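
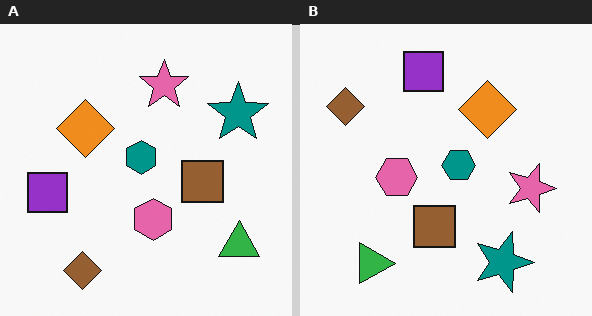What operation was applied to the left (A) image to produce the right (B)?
It was rotated 90° clockwise.

The green triangle sits in the bottom-right of the left (A) image and the bottom-left of the right (B) — consistent with a whole-image 90° clockwise rotation.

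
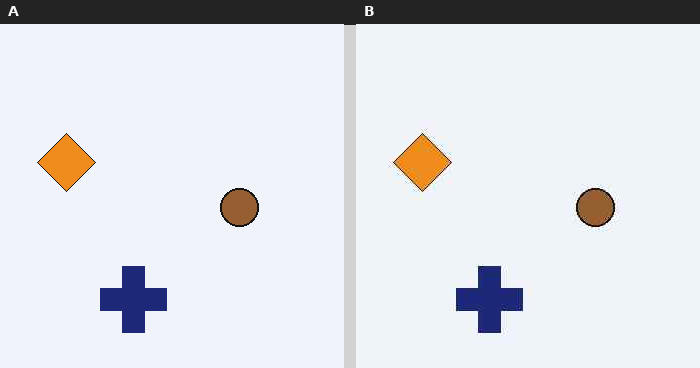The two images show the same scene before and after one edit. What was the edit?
The image was given moderate JPEG compression.

Blocky 8×8 compression artifacts appear around shape edges and the flat background shows ringing — characteristic JPEG degradation.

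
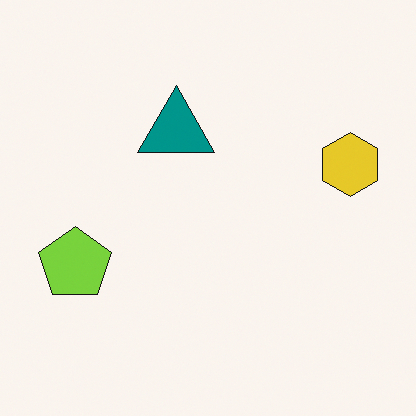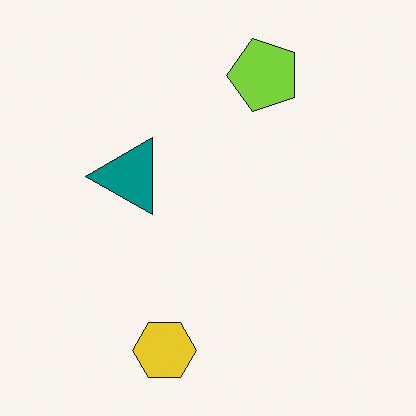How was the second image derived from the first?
This is the original image transposed (reflected across the top-left ↔ bottom-right diagonal).

Shapes have swapped their row and column positions — what was in the top-right is now in the bottom-left — a diagonal reflection.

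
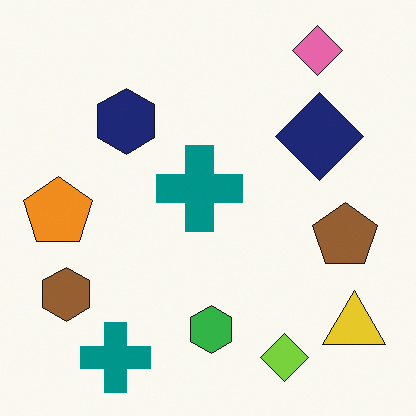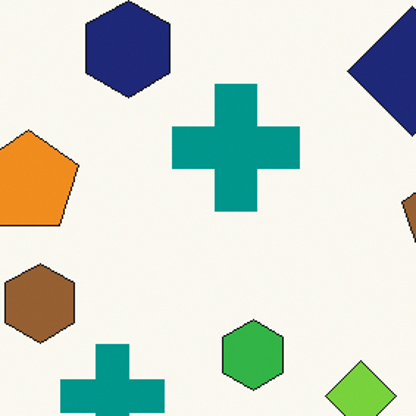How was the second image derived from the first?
The second image is the first cropped to a modestly smaller region and rescaled.

The visible shapes are larger and the field of view is narrower; shapes near the original edges may be partly or wholly outside the frame — a crop-and-rescale.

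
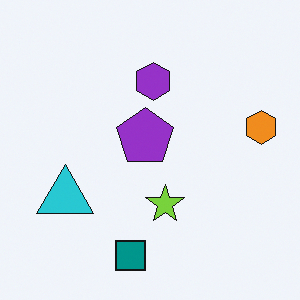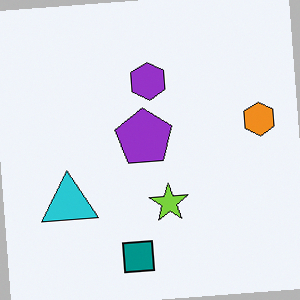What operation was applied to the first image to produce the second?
It was rotated counter-clockwise by a few degrees.

Every shape is tilted by the same angle and the image corners show triangular fill wedges — a whole-image rotation by a non-right angle.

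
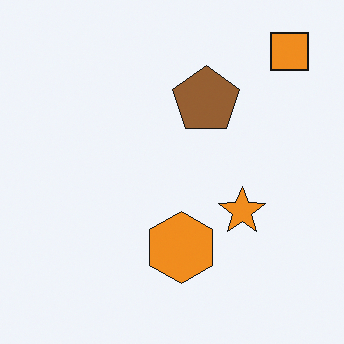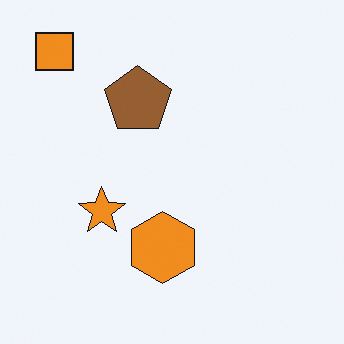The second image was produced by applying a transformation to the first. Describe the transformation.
This is the original image flipped horizontally (left ↔ right).

The orange square is in the top-right of the first image and the top-left of the second — shapes on opposite sides of the vertical midline have swapped in a mirror flip.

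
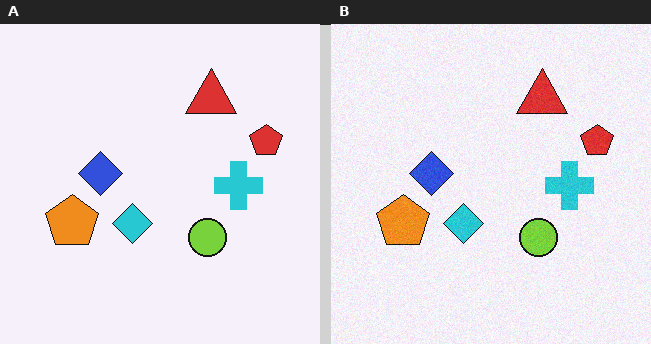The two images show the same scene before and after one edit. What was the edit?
This is the original image degraded with a light layer of grain.

Random speckle covers the whole image, including the flat background.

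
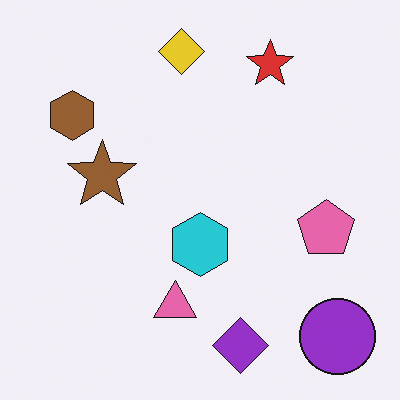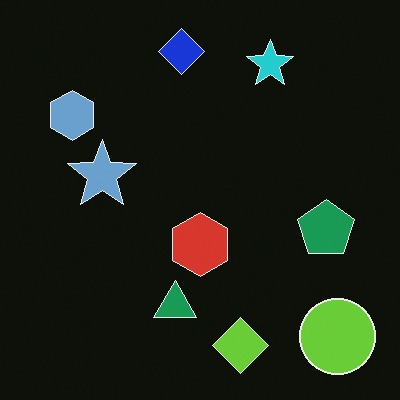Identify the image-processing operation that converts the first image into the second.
Color-inverted (negative).

The light background has become dark and every shape's color is its complement — a photographic negative.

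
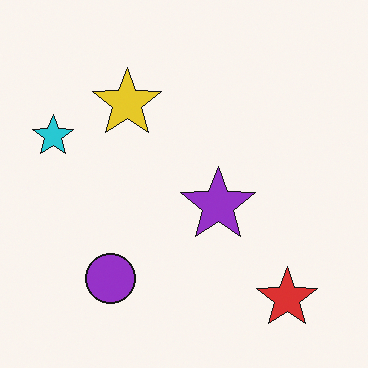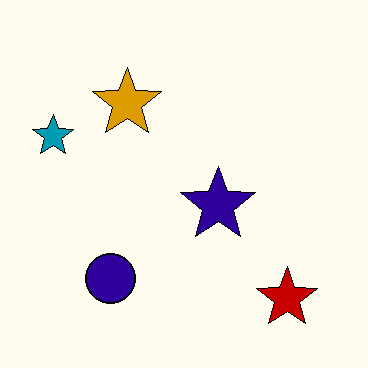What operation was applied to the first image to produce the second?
The image was boosted in contrast.

Tones are pushed away from mid-grey across the whole image — a global contrast change.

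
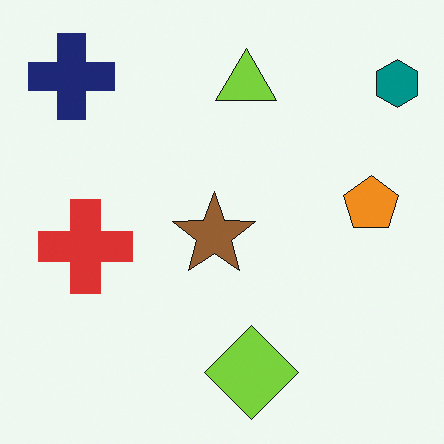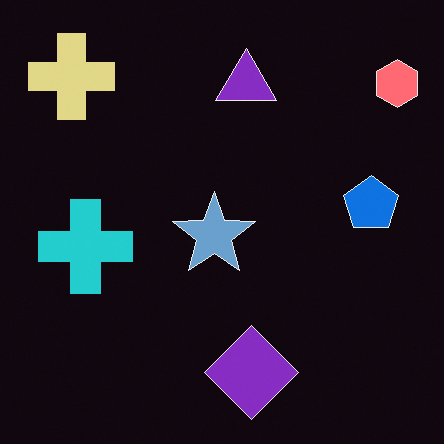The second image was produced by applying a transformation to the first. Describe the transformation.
The image was color-inverted (negative).

The light background has become dark and every shape's color is its complement — a photographic negative.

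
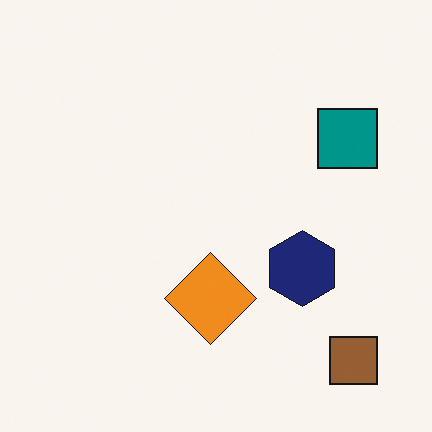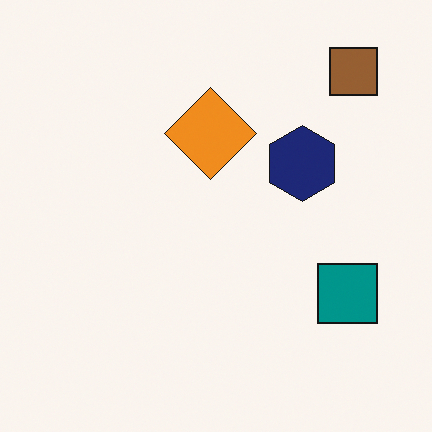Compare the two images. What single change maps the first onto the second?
The image was flipped vertically (top ↔ bottom).

The brown square is in the bottom-right of the first image and the top-right of the second — shapes on opposite sides of the horizontal midline have swapped in a mirror flip.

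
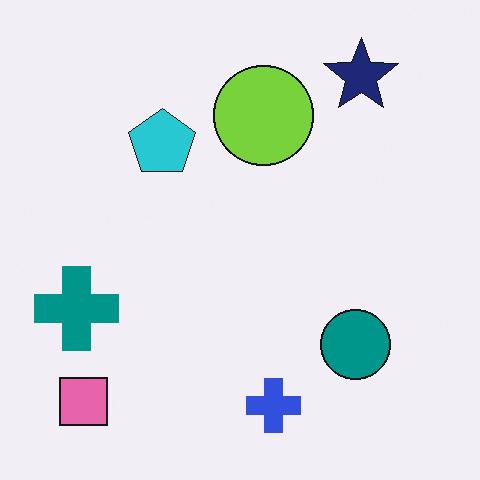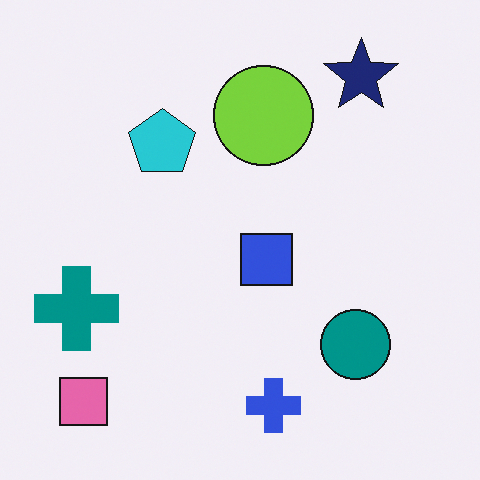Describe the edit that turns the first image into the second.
Overlaid with an additional blue square.

A blue square appears in the second image that is absent from the first.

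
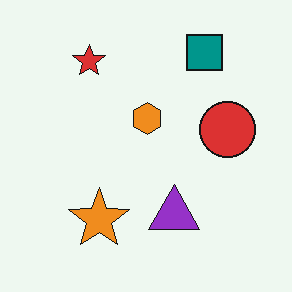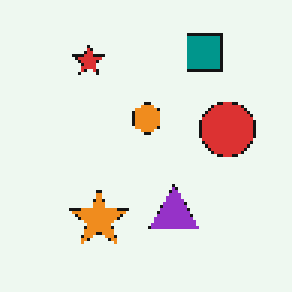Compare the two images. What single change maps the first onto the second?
The image was lightly pixelated (a mild mosaic effect).

Shapes are reduced to large square blocks; fine edges and outlines are lost — a downscale-then-upscale (mosaic) effect.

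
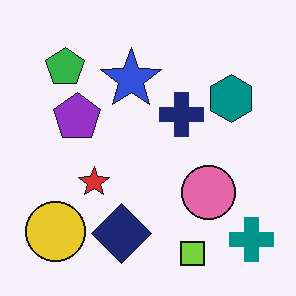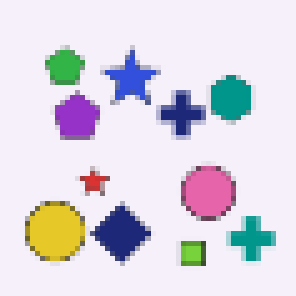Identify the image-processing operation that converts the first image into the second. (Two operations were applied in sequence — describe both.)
This is the original image slightly softened, then mildly pixelated.

Shape edges and outlines are uniformly softened across the whole image. Shapes are reduced to large square blocks; fine edges and outlines are lost — a downscale-then-upscale (mosaic) effect.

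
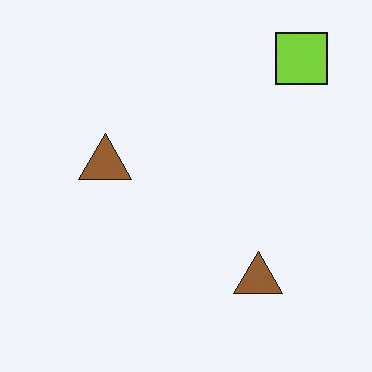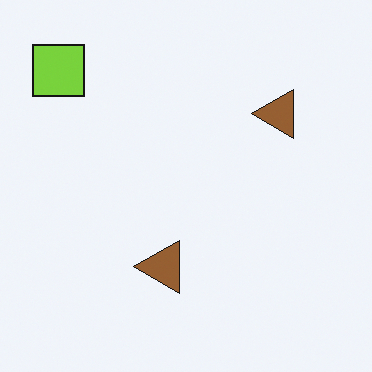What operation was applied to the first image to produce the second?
This is the original image rotated 90° counter-clockwise.

The lime square sits in the top-right of the first image and the top-left of the second — consistent with a whole-image 90° counter-clockwise rotation.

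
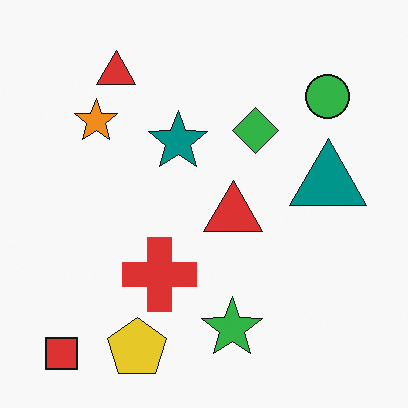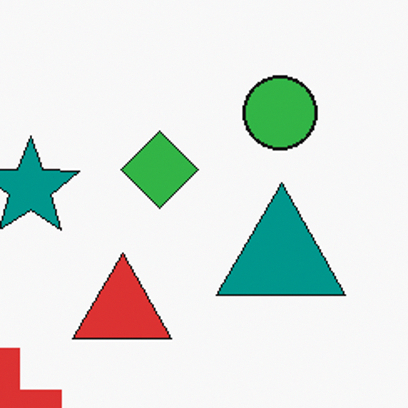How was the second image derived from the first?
This is the original image cropped tightly and scaled back up.

The visible shapes are larger and the field of view is narrower; shapes near the original edges may be partly or wholly outside the frame — a crop-and-rescale.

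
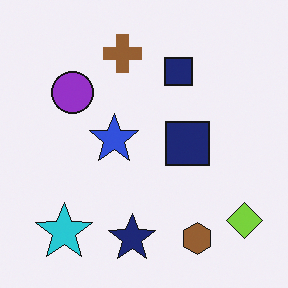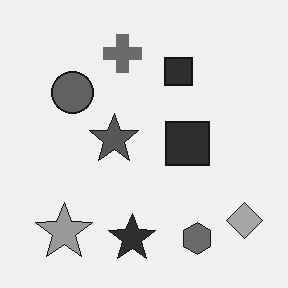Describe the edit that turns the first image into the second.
This is the original image converted to grayscale.

All color is removed — every shape is now a shade of grey.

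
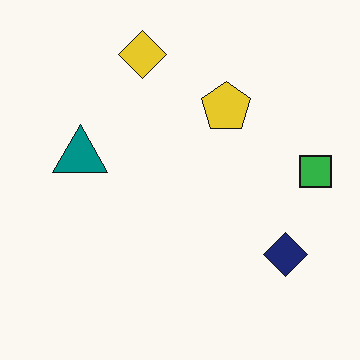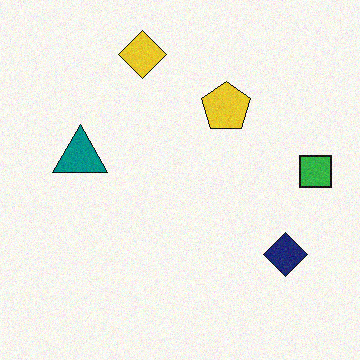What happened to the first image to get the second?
The transformation is: degraded with a light layer of grain.

Random speckle covers the whole image, including the flat background.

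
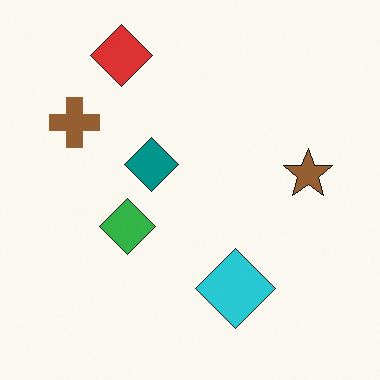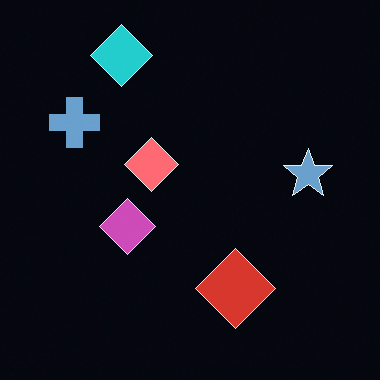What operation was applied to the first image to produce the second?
This is the original image color-inverted (negative).

The light background has become dark and every shape's color is its complement — a photographic negative.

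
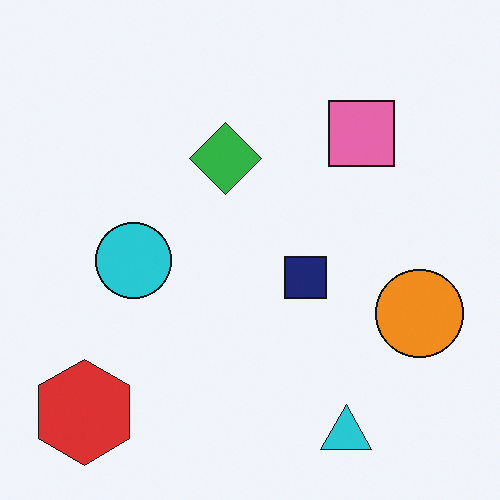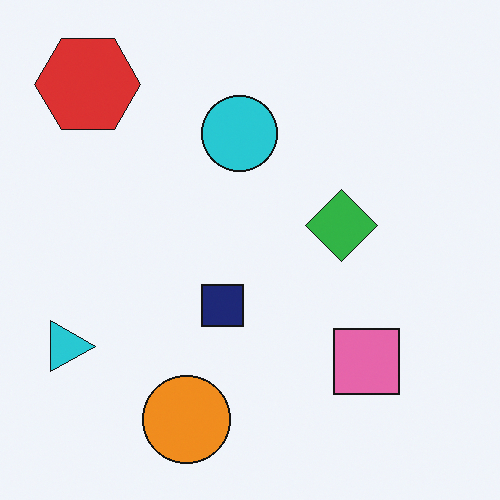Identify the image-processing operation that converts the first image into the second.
This is the original image rotated 90° clockwise.

The red hexagon sits in the bottom-left of the first image and the top-left of the second — consistent with a whole-image 90° clockwise rotation.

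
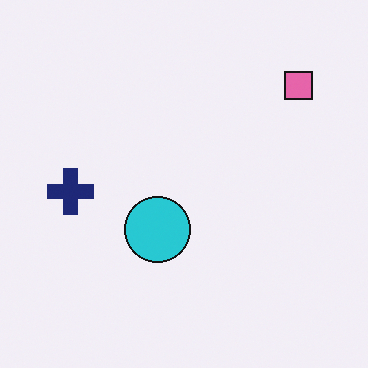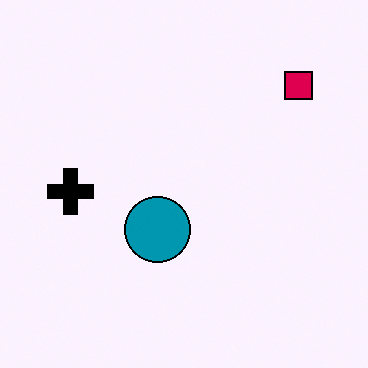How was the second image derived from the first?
It was given much higher contrast.

Tones are pushed away from mid-grey across the whole image — a global contrast change.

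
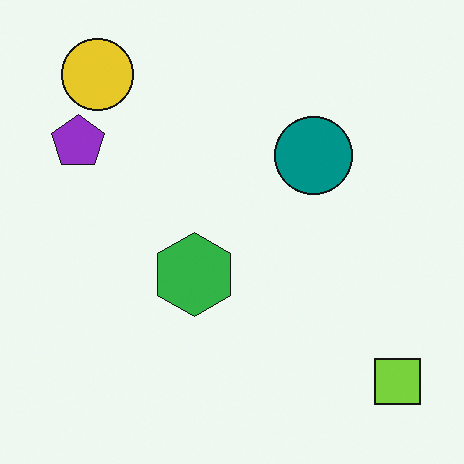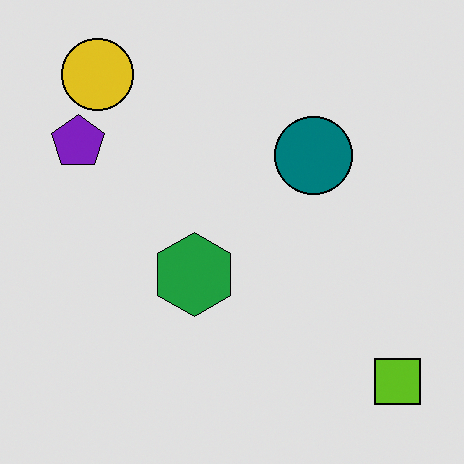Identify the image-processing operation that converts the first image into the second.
It was moderately posterized.

Each flat color has snapped to a coarser quantized level — most visibly, the near-white background has dropped to a flat grey.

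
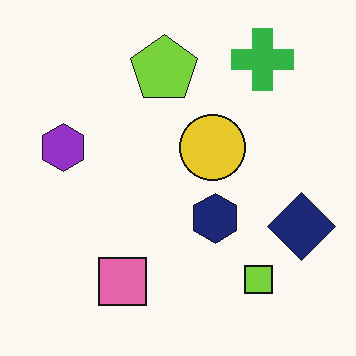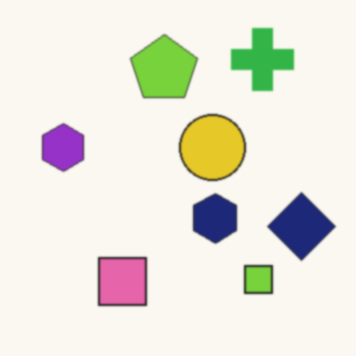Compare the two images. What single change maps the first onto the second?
The transformation is: given a subtle gaussian blur.

Shape edges and outlines are uniformly softened across the whole image.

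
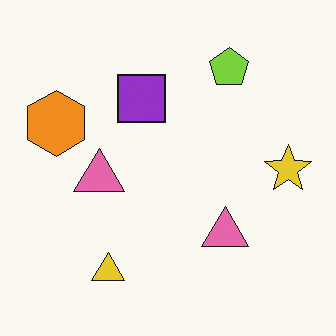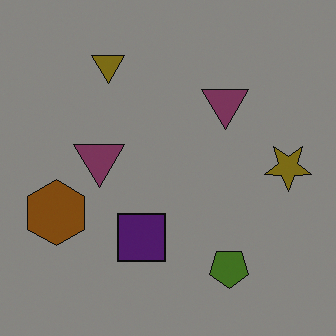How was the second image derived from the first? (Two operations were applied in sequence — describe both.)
The second image is the first substantially darkened, then flipped vertically (top ↔ bottom).

Every pixel — background and shapes alike — is uniformly darkened. The yellow triangle is in the bottom-left of the first image and the top-left of the second — shapes on opposite sides of the horizontal midline have swapped in a mirror flip.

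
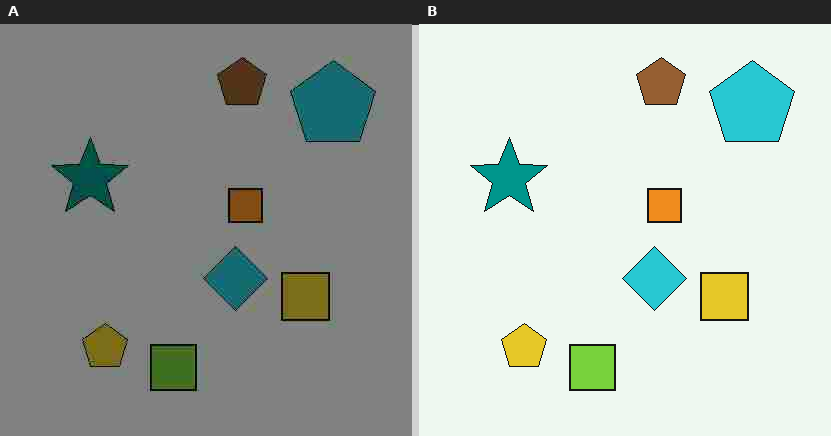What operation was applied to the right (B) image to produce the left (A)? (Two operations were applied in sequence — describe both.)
The left (A) image is the right (B) heavily JPEG-compressed with obvious blocking artifacts, then substantially darkened.

Blocky 8×8 compression artifacts appear around shape edges and the flat background shows ringing — characteristic JPEG degradation. Every pixel — background and shapes alike — is uniformly darkened.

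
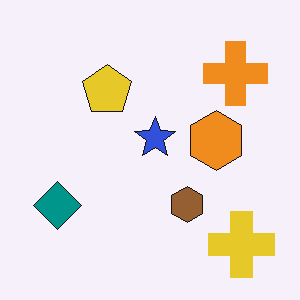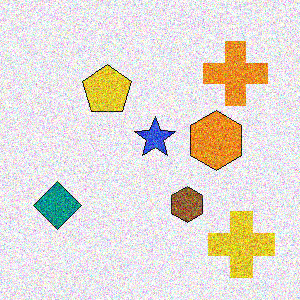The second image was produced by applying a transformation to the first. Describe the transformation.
The image was degraded with strong gaussian noise.

Random speckle covers the whole image, including the flat background.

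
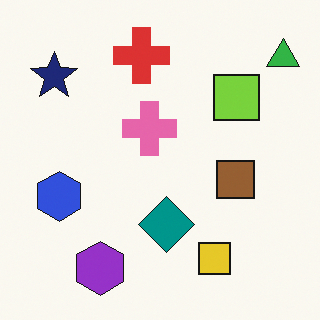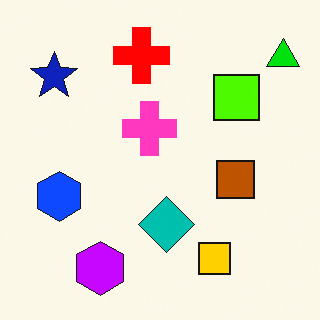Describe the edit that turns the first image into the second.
This is the original image heavily oversaturated.

All colors are more vivid — a global saturation change.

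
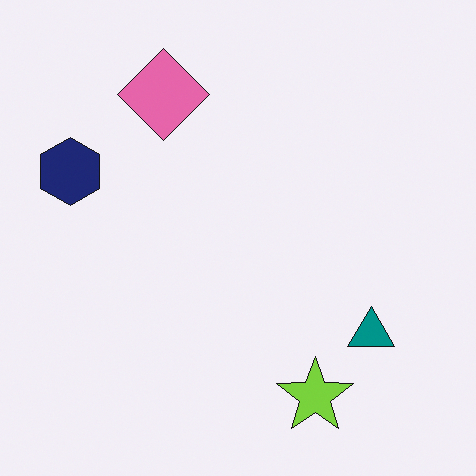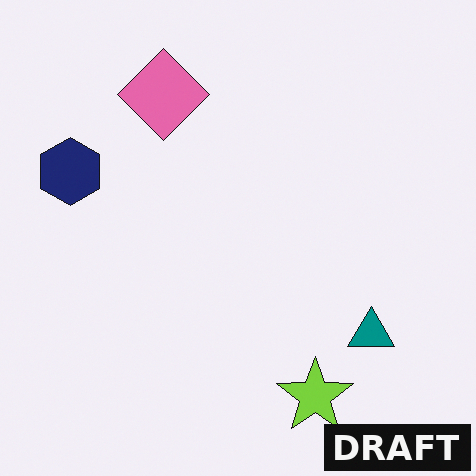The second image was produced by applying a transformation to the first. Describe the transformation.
This is the original image watermarked with the text "DRAFT" in the lower-right corner.

A dark label reading "DRAFT" appears in the lower-right corner.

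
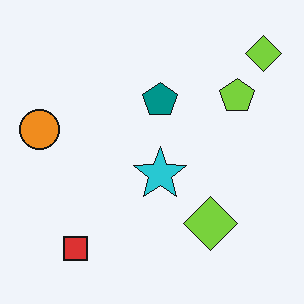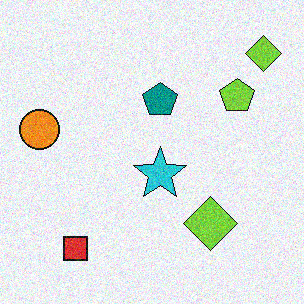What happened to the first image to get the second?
The image was degraded with moderate additive noise.

Random speckle covers the whole image, including the flat background.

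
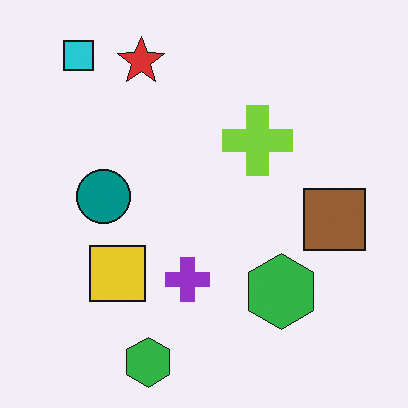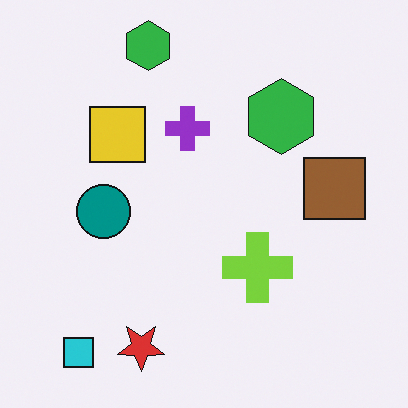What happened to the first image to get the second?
It was flipped vertically (top ↔ bottom).

The cyan square is in the top-left of the first image and the bottom-left of the second — shapes on opposite sides of the horizontal midline have swapped in a mirror flip.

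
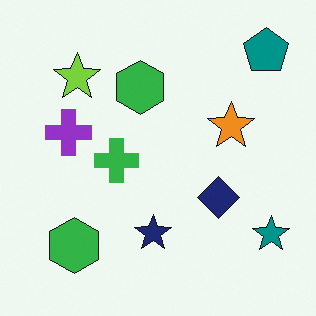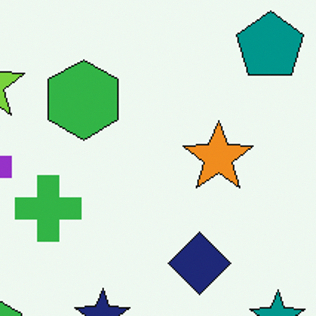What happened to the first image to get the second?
This is the original image cropped slightly and scaled back up.

The visible shapes are larger and the field of view is narrower; shapes near the original edges may be partly or wholly outside the frame — a crop-and-rescale.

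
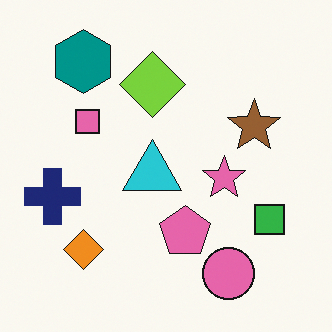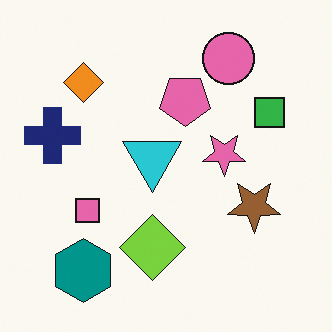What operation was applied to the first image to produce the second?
It was flipped vertically (top ↔ bottom).

The pink circle is in the bottom-right of the first image and the top-right of the second — shapes on opposite sides of the horizontal midline have swapped in a mirror flip.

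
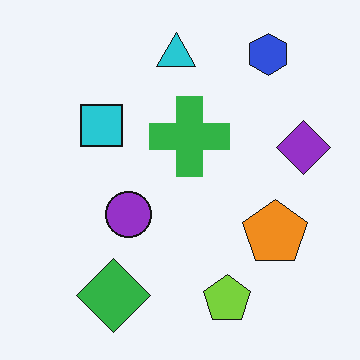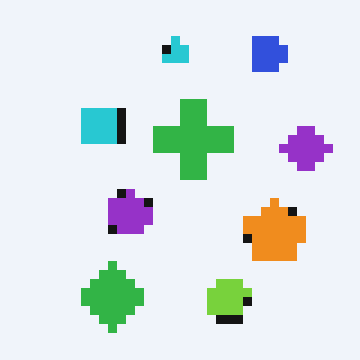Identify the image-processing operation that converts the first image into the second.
It was coarsely pixelated.

Shapes are reduced to large square blocks; fine edges and outlines are lost — a downscale-then-upscale (mosaic) effect.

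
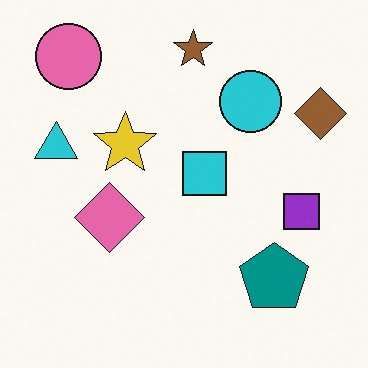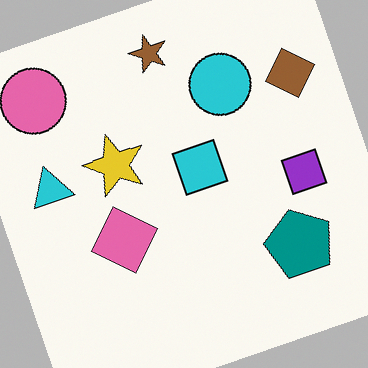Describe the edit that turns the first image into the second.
Rotated counter-clockwise by a clearly visible amount.

Every shape is tilted by the same angle and the image corners show triangular fill wedges — a whole-image rotation by a non-right angle.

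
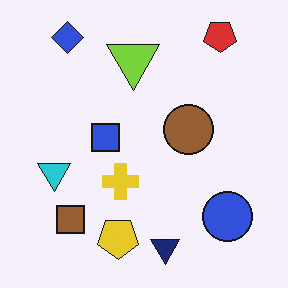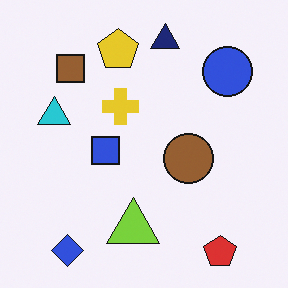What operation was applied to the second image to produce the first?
Flipped vertically (top ↔ bottom).

The red pentagon is in the bottom-right of the second image and the top-right of the first — shapes on opposite sides of the horizontal midline have swapped in a mirror flip.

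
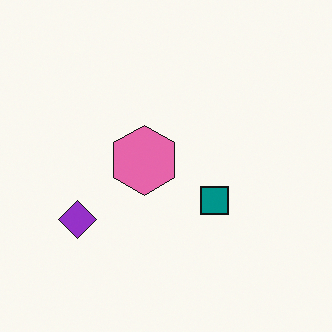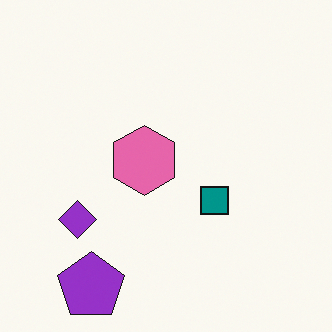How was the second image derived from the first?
The image was overlaid with an additional purple pentagon.

A purple pentagon appears in the second image that is absent from the first.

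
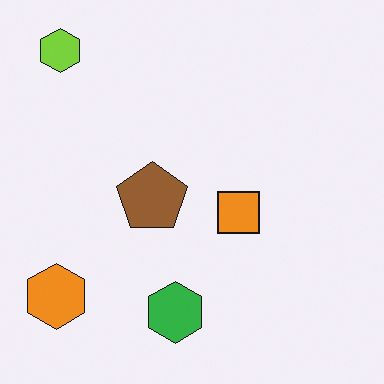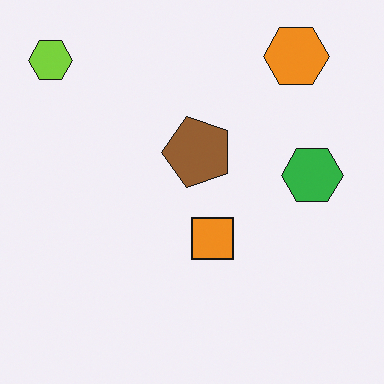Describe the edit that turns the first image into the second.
The image was transposed (reflected across the top-left ↔ bottom-right diagonal).

Shapes have swapped their row and column positions — what was in the top-right is now in the bottom-left — a diagonal reflection.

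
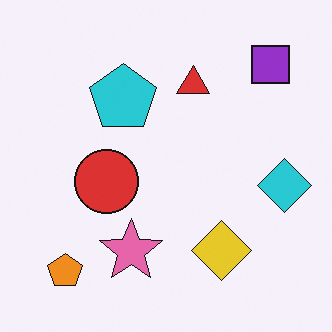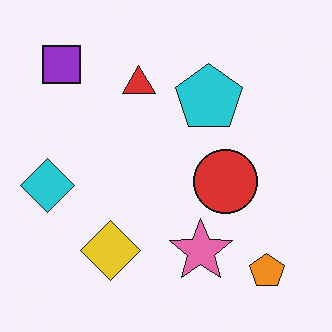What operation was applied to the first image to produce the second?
This is the original image flipped horizontally (left ↔ right).

The cyan diamond is in the right of the first image and the left of the second — shapes on opposite sides of the vertical midline have swapped in a mirror flip.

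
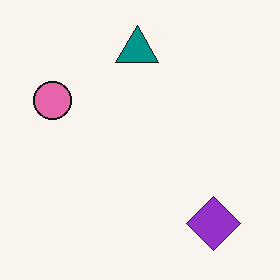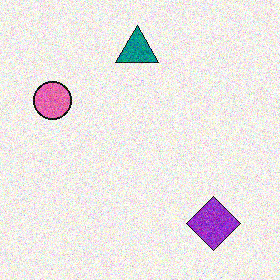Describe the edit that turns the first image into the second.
The transformation is: degraded with moderate additive noise.

Random speckle covers the whole image, including the flat background.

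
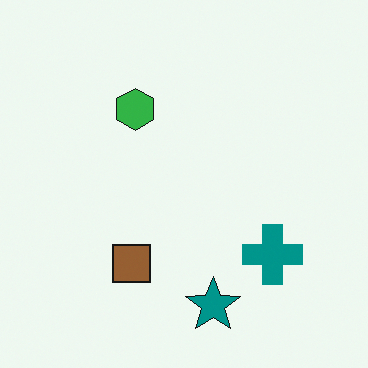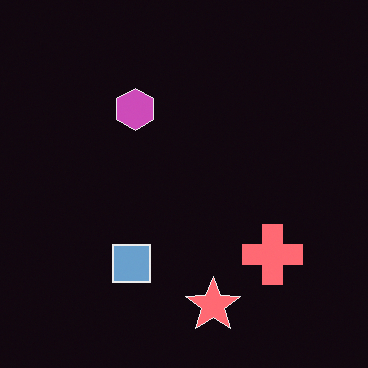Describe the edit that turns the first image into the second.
Color-inverted (negative).

The light background has become dark and every shape's color is its complement — a photographic negative.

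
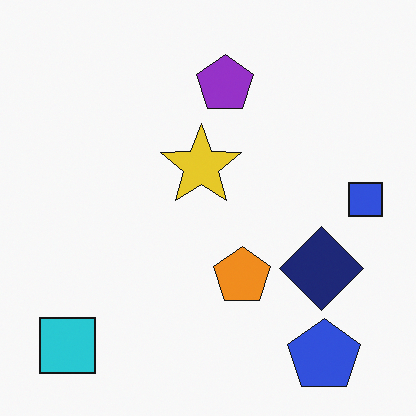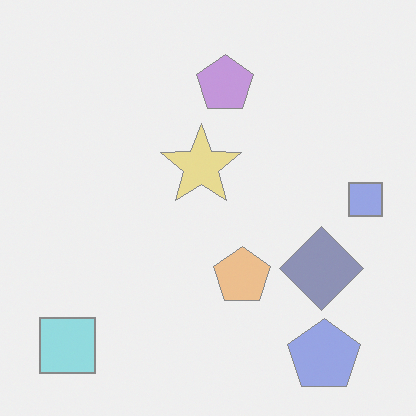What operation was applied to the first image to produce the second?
It was washed out (contrast reduced).

Tones are pushed toward mid-grey across the whole image — a global contrast change.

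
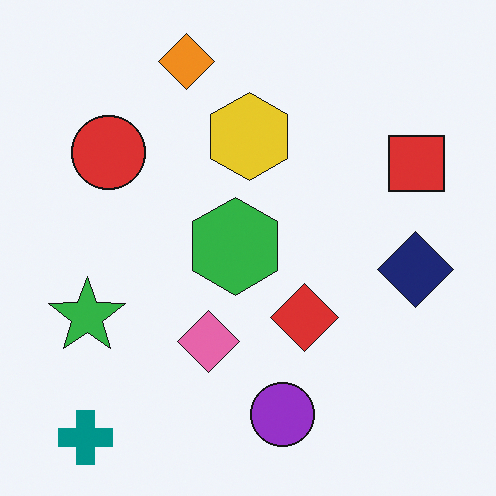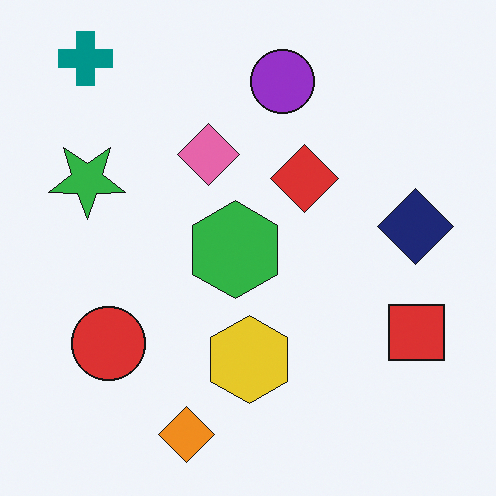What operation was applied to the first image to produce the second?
Flipped vertically (top ↔ bottom).

The teal cross is in the bottom-left of the first image and the top-left of the second — shapes on opposite sides of the horizontal midline have swapped in a mirror flip.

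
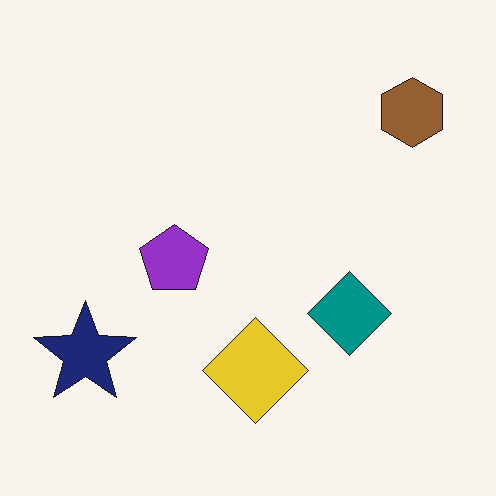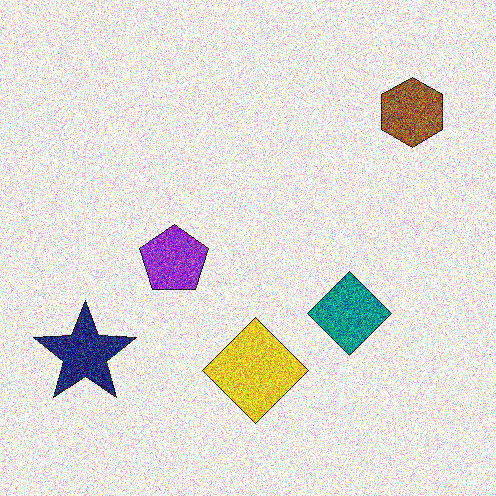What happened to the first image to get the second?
The transformation is: degraded with heavy additive noise.

Random speckle covers the whole image, including the flat background.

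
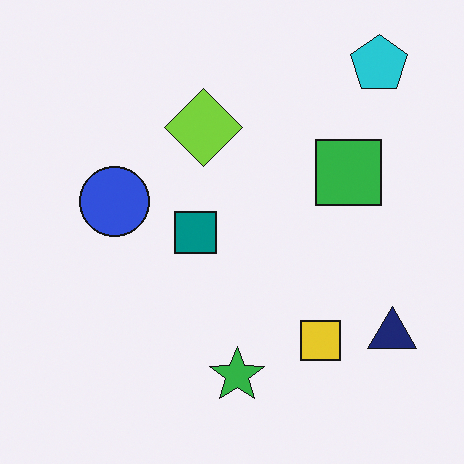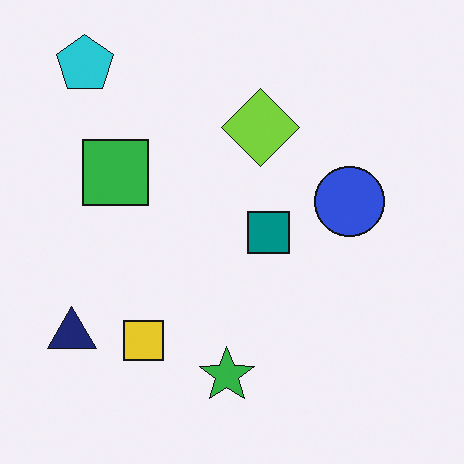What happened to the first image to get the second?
The transformation is: flipped horizontally (left ↔ right).

The navy triangle is in the bottom-right of the first image and the bottom-left of the second — shapes on opposite sides of the vertical midline have swapped in a mirror flip.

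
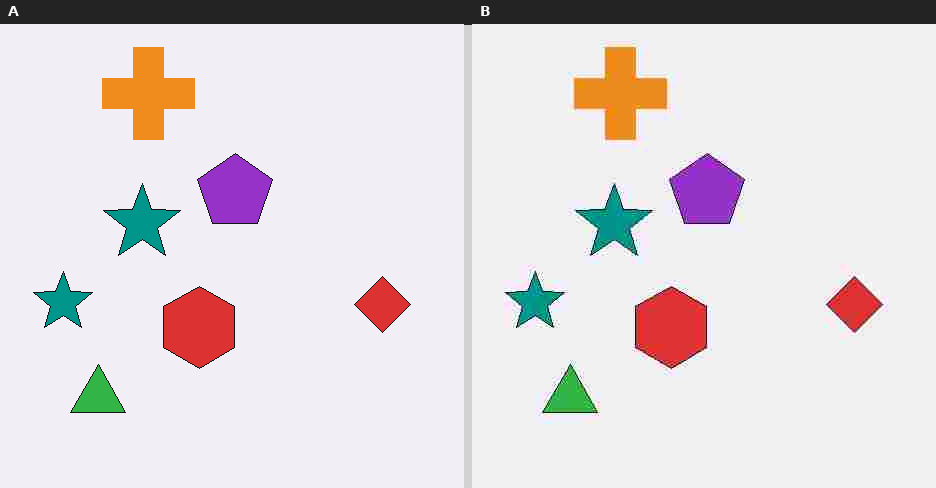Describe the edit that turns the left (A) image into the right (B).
The transformation is: heavily JPEG-compressed with obvious blocking artifacts.

Blocky 8×8 compression artifacts appear around shape edges and the flat background shows ringing — characteristic JPEG degradation.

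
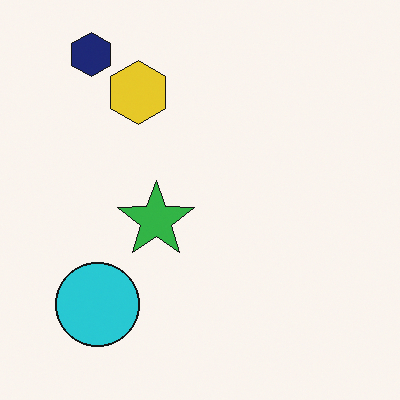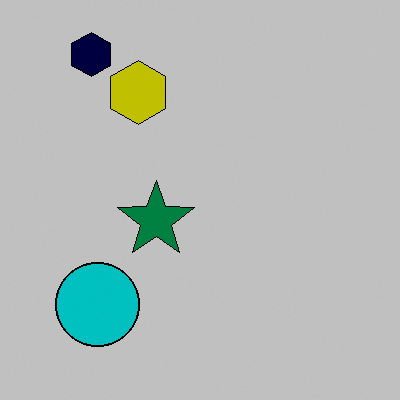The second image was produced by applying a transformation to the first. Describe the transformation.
It was heavily posterized to just a handful of flat colors.

Each flat color has snapped to a coarser quantized level — most visibly, the near-white background has dropped to a flat grey.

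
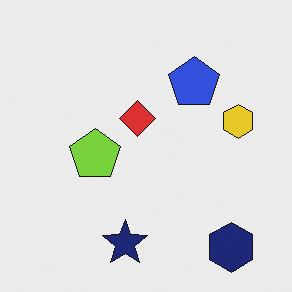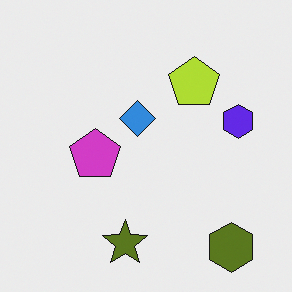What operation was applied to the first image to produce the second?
The image was hue-shifted through roughly half the color wheel.

Every shape's color has rotated by the same amount around the hue wheel — a uniform hue shift.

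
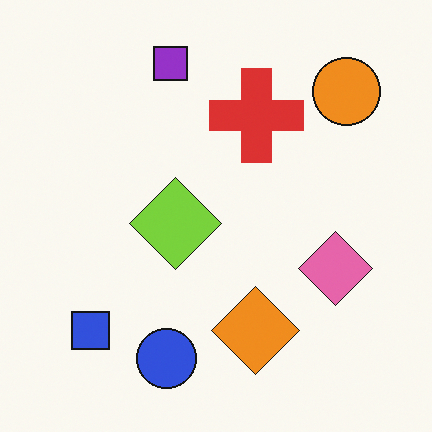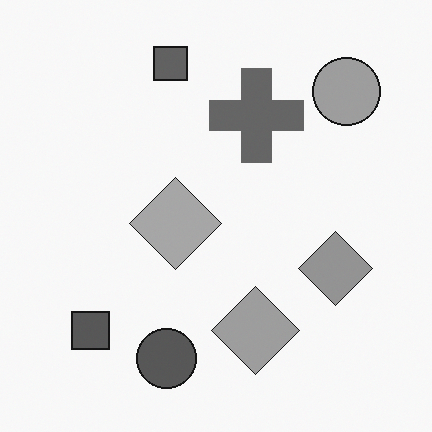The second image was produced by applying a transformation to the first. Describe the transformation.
The image was converted to grayscale.

All color is removed — every shape is now a shade of grey.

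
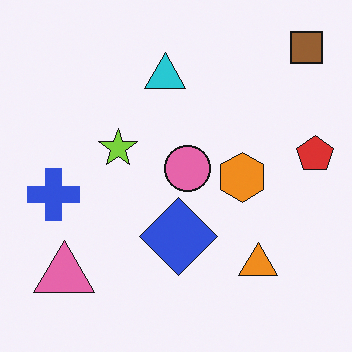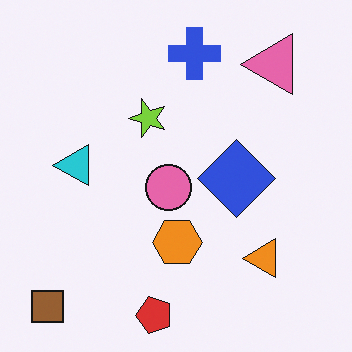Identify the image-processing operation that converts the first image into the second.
It was transposed (reflected across the top-left ↔ bottom-right diagonal).

Shapes have swapped their row and column positions — what was in the top-right is now in the bottom-left — a diagonal reflection.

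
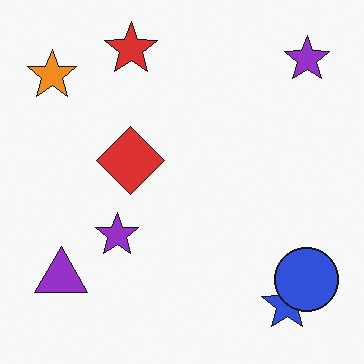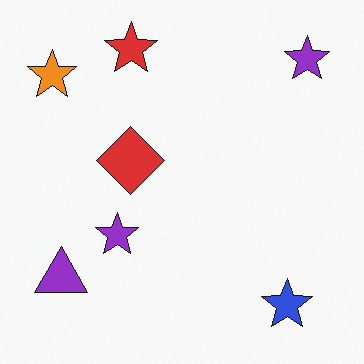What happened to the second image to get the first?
The image was overlaid with an additional blue circle.

A blue circle appears in the first image that is absent from the second.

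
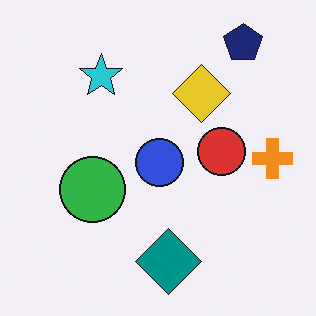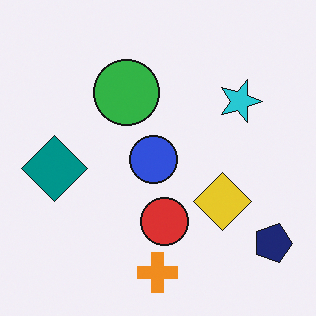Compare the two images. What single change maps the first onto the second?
The second image is the first rotated 90° clockwise.

The navy pentagon sits in the top-right of the first image and the bottom-right of the second — consistent with a whole-image 90° clockwise rotation.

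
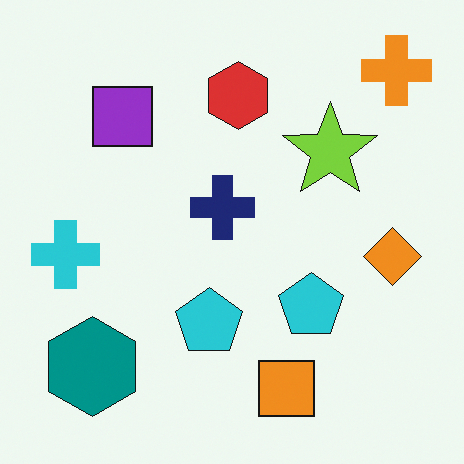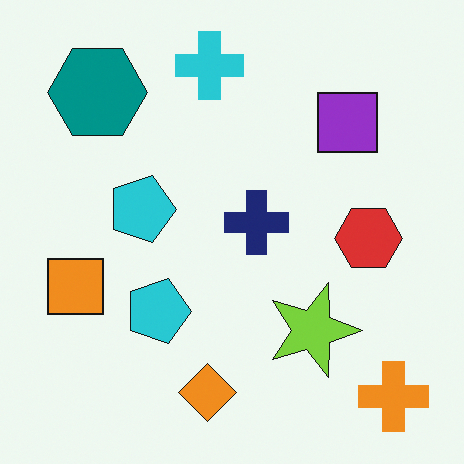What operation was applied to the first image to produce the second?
Rotated 90° clockwise.

The orange cross sits in the top-right of the first image and the bottom-right of the second — consistent with a whole-image 90° clockwise rotation.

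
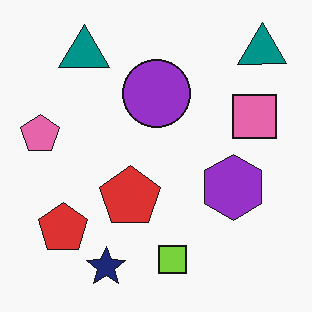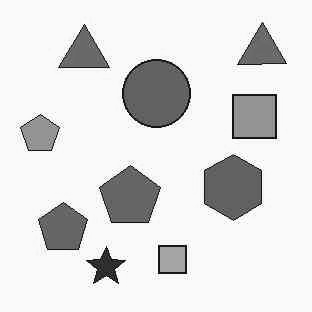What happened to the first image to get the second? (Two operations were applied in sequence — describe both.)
This is the original image given moderate JPEG compression, then converted to grayscale.

Blocky 8×8 compression artifacts appear around shape edges and the flat background shows ringing — characteristic JPEG degradation. All color is removed — every shape is now a shade of grey.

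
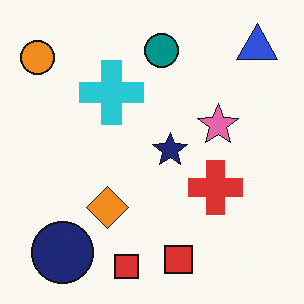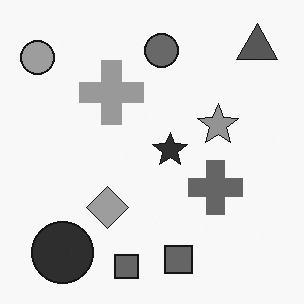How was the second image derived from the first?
It was converted to grayscale.

All color is removed — every shape is now a shade of grey.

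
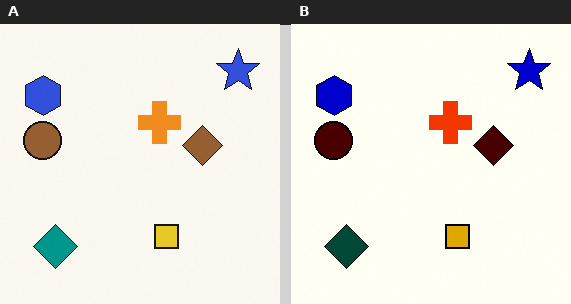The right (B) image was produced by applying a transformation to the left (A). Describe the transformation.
Given much higher contrast.

Tones are pushed away from mid-grey across the whole image — a global contrast change.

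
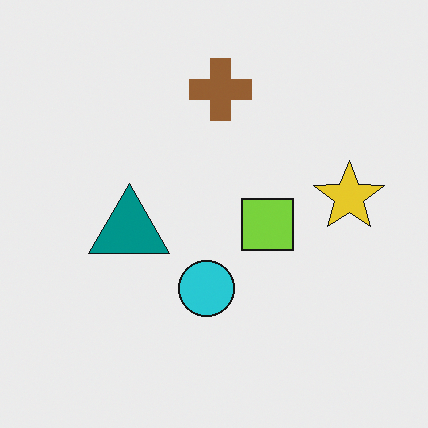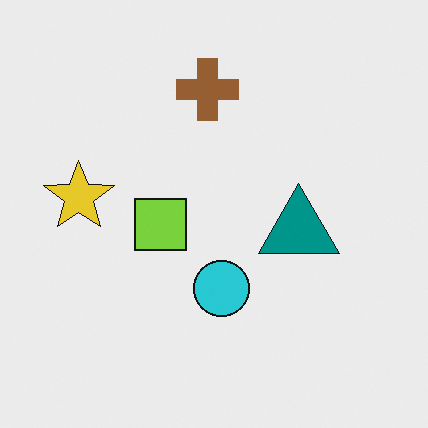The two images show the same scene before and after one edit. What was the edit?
Flipped horizontally (left ↔ right).

The yellow star is in the right of the first image and the left of the second — shapes on opposite sides of the vertical midline have swapped in a mirror flip.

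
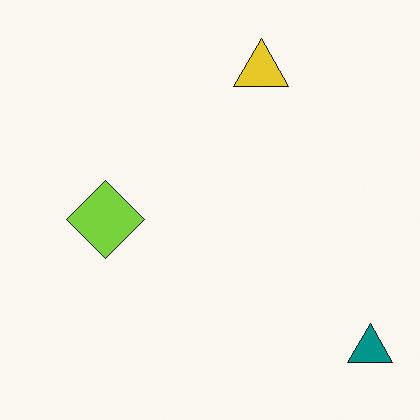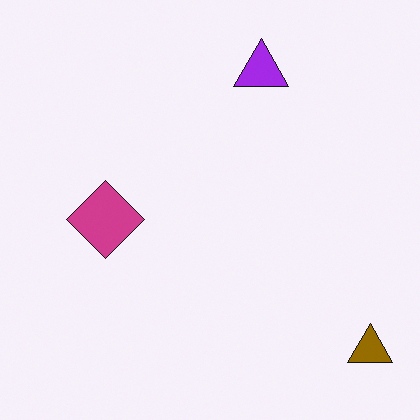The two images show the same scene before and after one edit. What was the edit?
The transformation is: hue-shifted through roughly half the color wheel.

Every shape's color has rotated by the same amount around the hue wheel — a uniform hue shift.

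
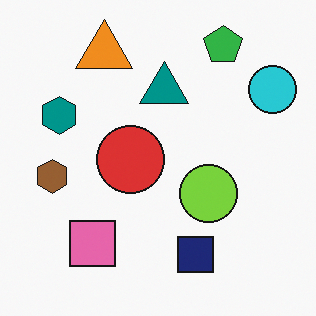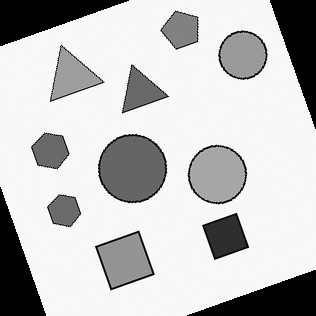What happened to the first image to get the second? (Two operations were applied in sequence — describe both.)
This is the original image converted to grayscale, then rotated counter-clockwise by a moderate amount.

All color is removed — every shape is now a shade of grey. Every shape is tilted by the same angle and the image corners show triangular fill wedges — a whole-image rotation by a non-right angle.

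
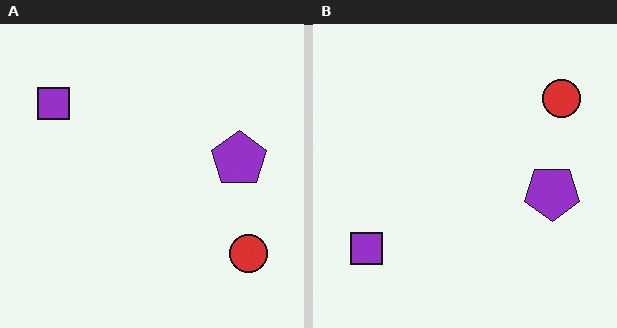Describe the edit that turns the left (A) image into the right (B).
It was flipped vertically (top ↔ bottom).

The red circle is in the bottom-right of the left (A) image and the top-right of the right (B) — shapes on opposite sides of the horizontal midline have swapped in a mirror flip.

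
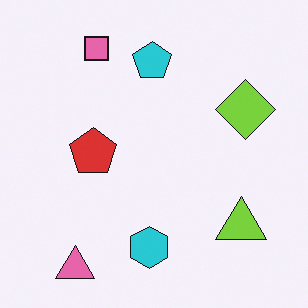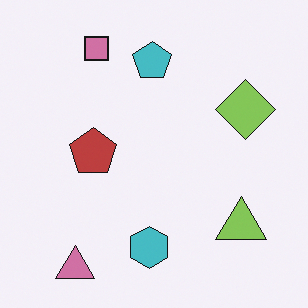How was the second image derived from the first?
Slightly desaturated.

All colors are more muted and greyish — a global saturation change.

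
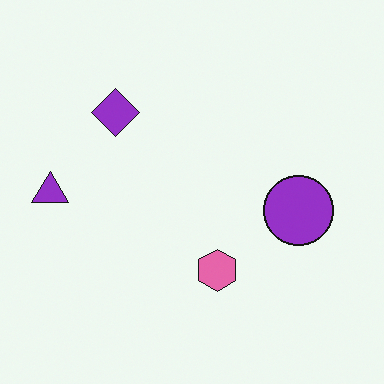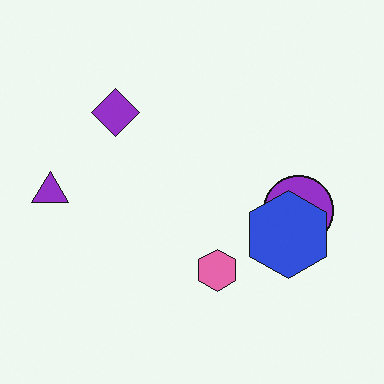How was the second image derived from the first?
Overlaid with an additional blue hexagon.

A blue hexagon appears in the second image that is absent from the first.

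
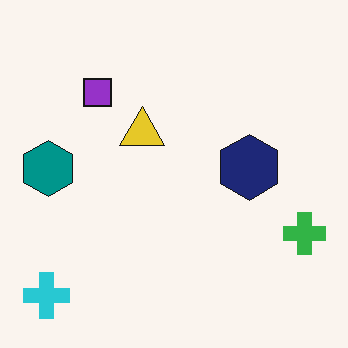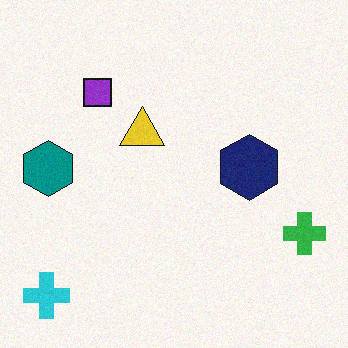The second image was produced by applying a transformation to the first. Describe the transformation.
This is the original image degraded with a light layer of grain.

Random speckle covers the whole image, including the flat background.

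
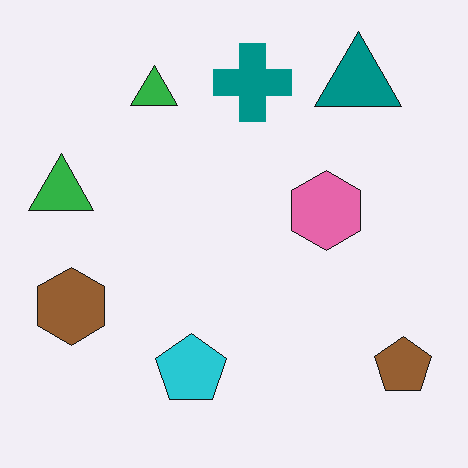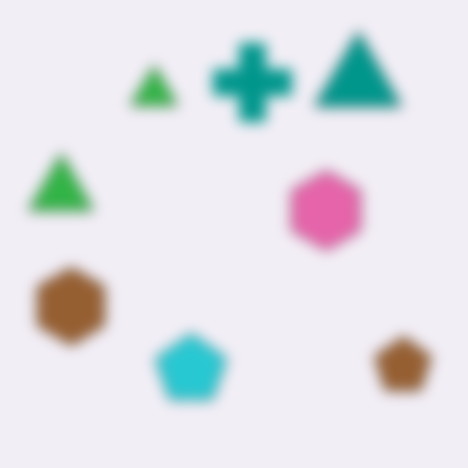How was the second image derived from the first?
Strongly gaussian-blurred.

Shape edges and outlines are uniformly softened across the whole image.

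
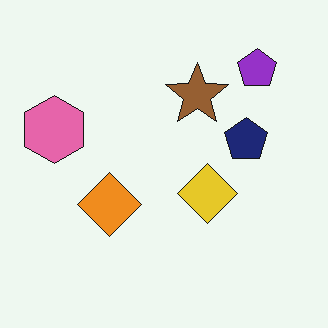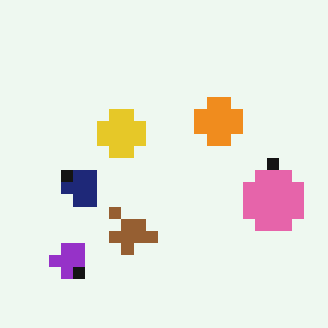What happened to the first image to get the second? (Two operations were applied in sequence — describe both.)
The transformation is: rotated 180°, then coarsely pixelated.

The purple pentagon sits in the top-right of the first image and the bottom-left of the second — consistent with a whole-image 180° rotation. Shapes are reduced to large square blocks; fine edges and outlines are lost — a downscale-then-upscale (mosaic) effect.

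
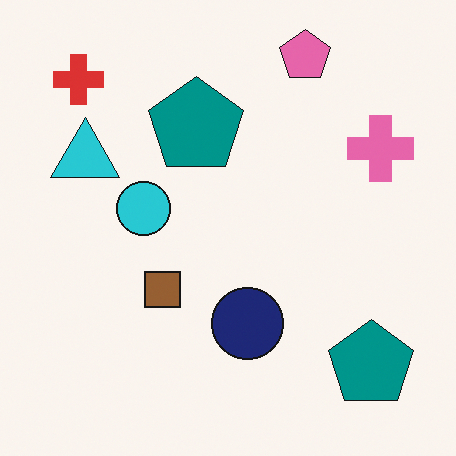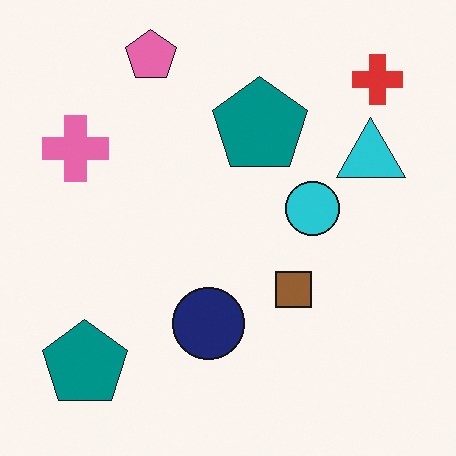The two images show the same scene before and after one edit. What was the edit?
This is the original image flipped horizontally (left ↔ right).

The pink cross is in the top-right of the first image and the top-left of the second — shapes on opposite sides of the vertical midline have swapped in a mirror flip.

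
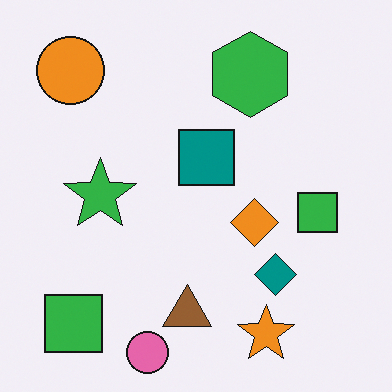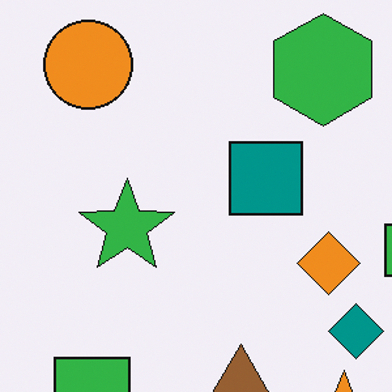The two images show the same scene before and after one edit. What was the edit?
This is the original image cropped slightly and scaled back up.

The visible shapes are larger and the field of view is narrower; shapes near the original edges may be partly or wholly outside the frame — a crop-and-rescale.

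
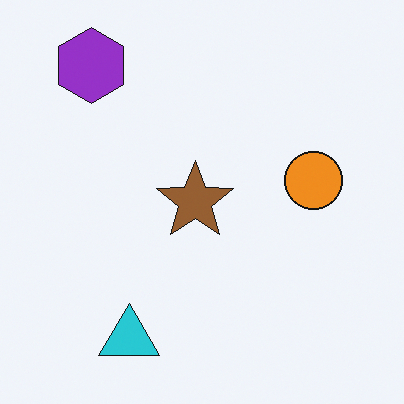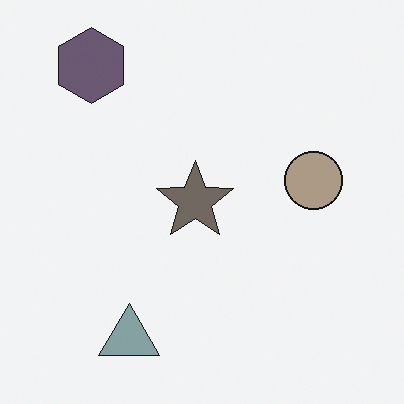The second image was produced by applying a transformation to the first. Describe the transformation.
This is the original image made much more muted (saturation change).

All colors are more muted and greyish — a global saturation change.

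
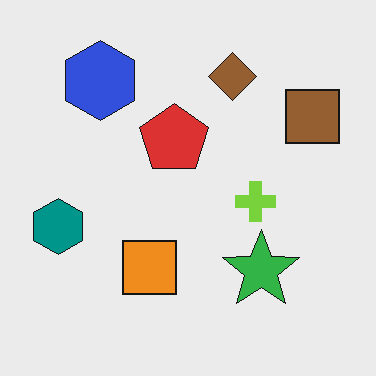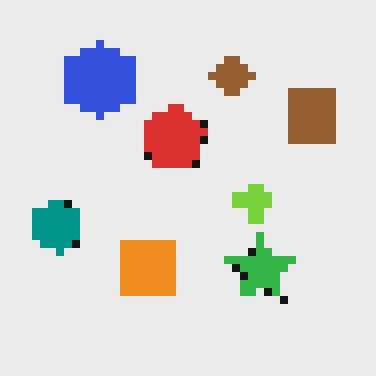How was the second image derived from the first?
The image was pixelated into visible square blocks.

Shapes are reduced to large square blocks; fine edges and outlines are lost — a downscale-then-upscale (mosaic) effect.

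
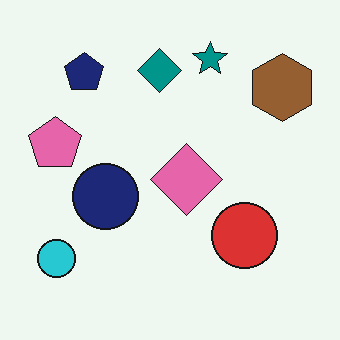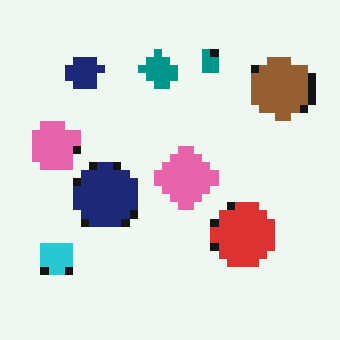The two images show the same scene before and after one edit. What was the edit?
The image was pixelated into visible square blocks.

Shapes are reduced to large square blocks; fine edges and outlines are lost — a downscale-then-upscale (mosaic) effect.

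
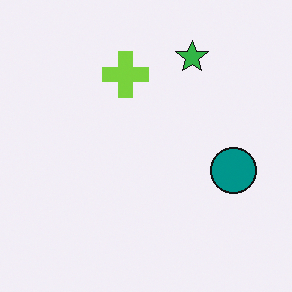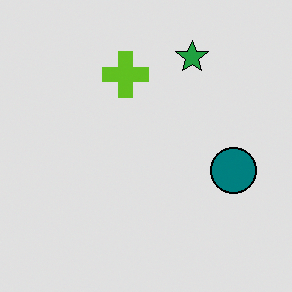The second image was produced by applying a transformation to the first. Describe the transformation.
The second image is the first moderately posterized.

Each flat color has snapped to a coarser quantized level — most visibly, the near-white background has dropped to a flat grey.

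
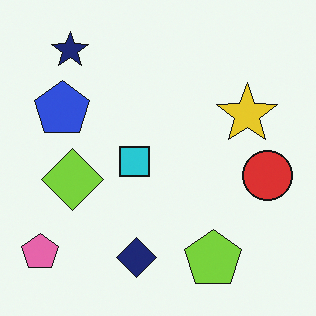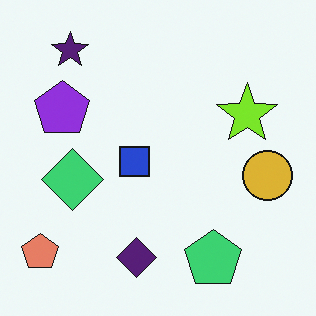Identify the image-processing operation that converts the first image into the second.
This is the original image hue-shifted slightly.

Every shape's color has rotated by the same amount around the hue wheel — a uniform hue shift.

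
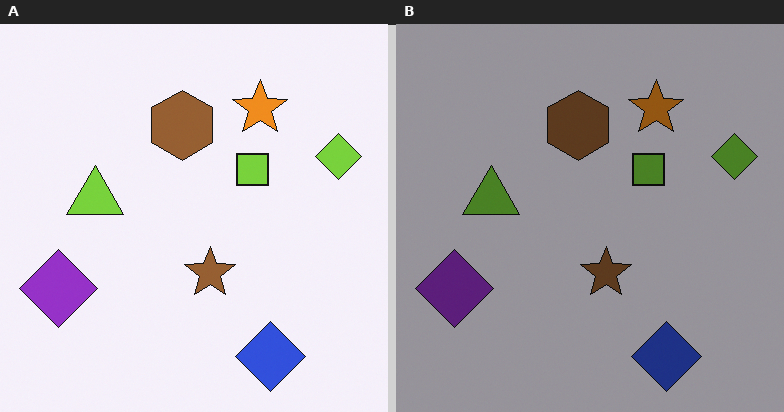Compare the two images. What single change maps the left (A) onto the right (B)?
The image was noticeably darkened.

Every pixel — background and shapes alike — is uniformly darkened.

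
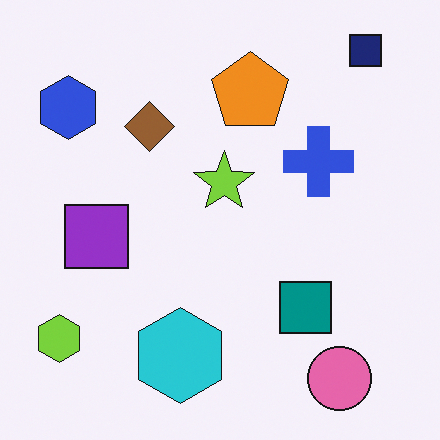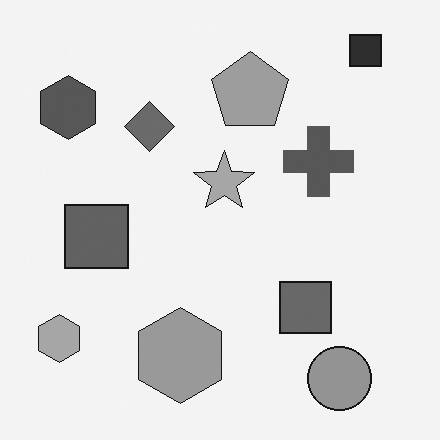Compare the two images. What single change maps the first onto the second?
It was converted to grayscale.

All color is removed — every shape is now a shade of grey.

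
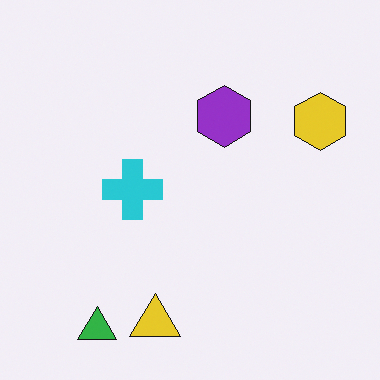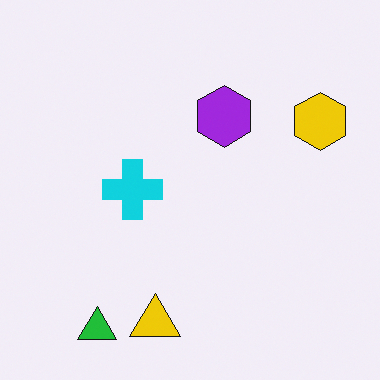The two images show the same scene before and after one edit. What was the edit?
This is the original image slightly oversaturated.

All colors are more vivid — a global saturation change.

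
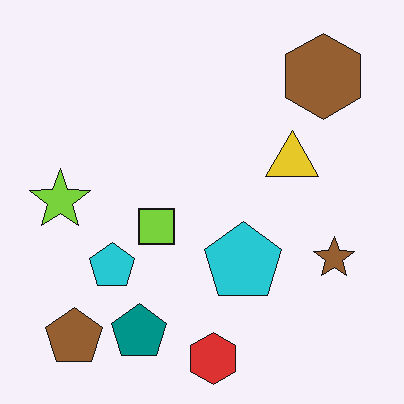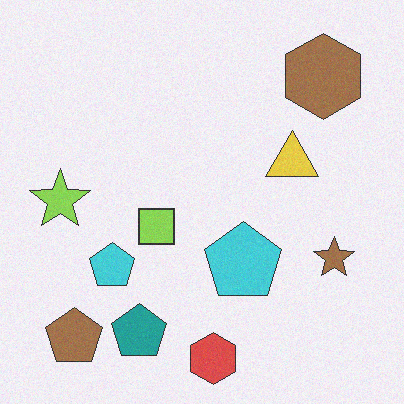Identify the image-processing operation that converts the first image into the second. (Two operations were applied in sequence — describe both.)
Degraded with light additive noise, then given slightly reduced contrast.

Random speckle covers the whole image, including the flat background. Tones are pushed toward mid-grey across the whole image — a global contrast change.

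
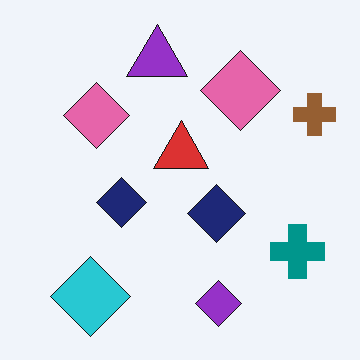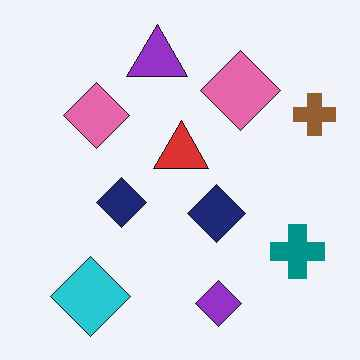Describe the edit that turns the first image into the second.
The image was JPEG-compressed with visible artifacts.

Blocky 8×8 compression artifacts appear around shape edges and the flat background shows ringing — characteristic JPEG degradation.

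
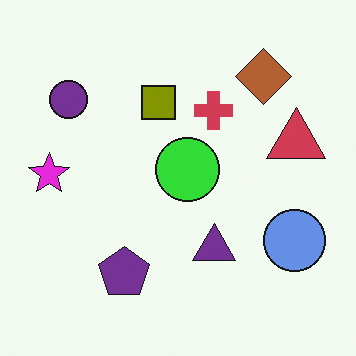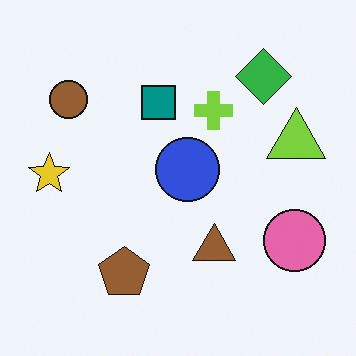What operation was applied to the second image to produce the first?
This is the original image hue-shifted by a large amount.

Every shape's color has rotated by the same amount around the hue wheel — a uniform hue shift.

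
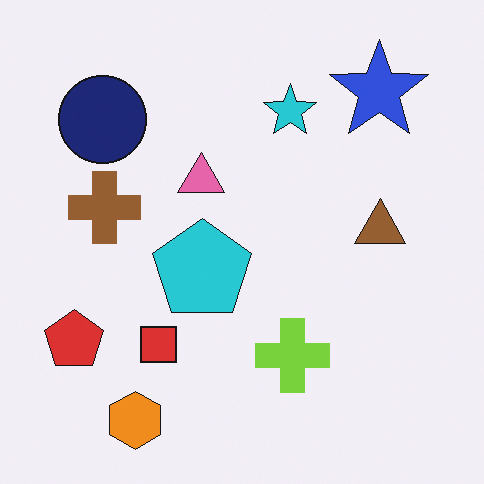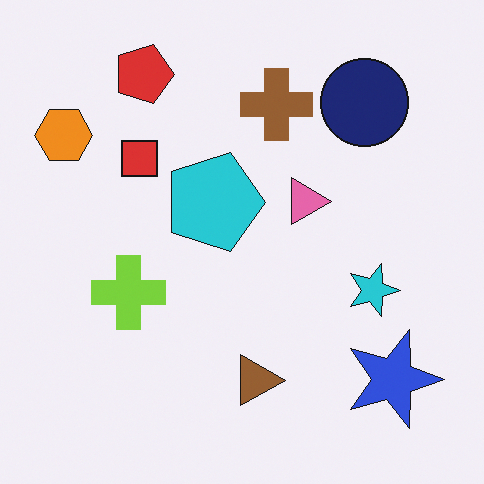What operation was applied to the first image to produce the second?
The transformation is: rotated 90° clockwise.

The orange hexagon sits in the bottom-left of the first image and the top-left of the second — consistent with a whole-image 90° clockwise rotation.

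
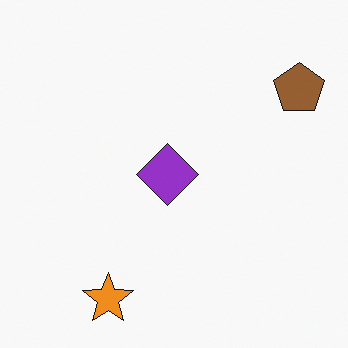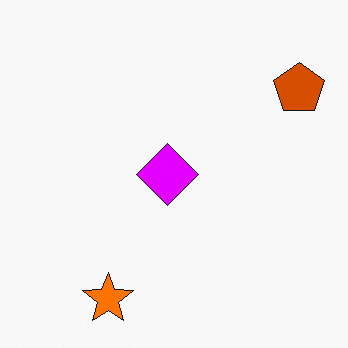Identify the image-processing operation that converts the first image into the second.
This is the original image made much more vivid (saturation change).

All colors are more vivid — a global saturation change.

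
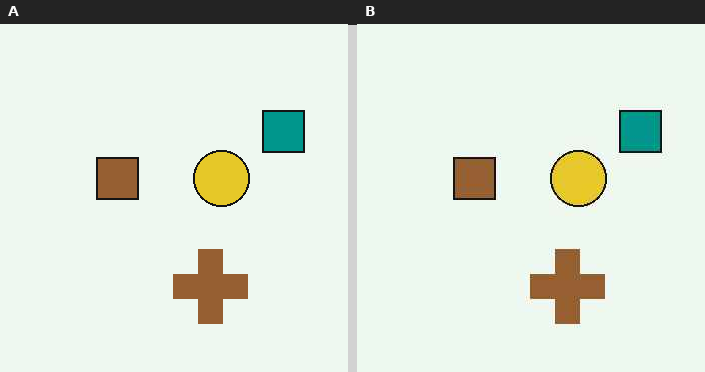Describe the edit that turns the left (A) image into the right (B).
The transformation is: JPEG-compressed with visible artifacts.

Blocky 8×8 compression artifacts appear around shape edges and the flat background shows ringing — characteristic JPEG degradation.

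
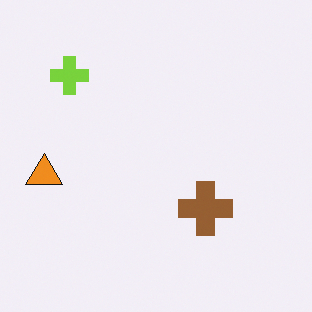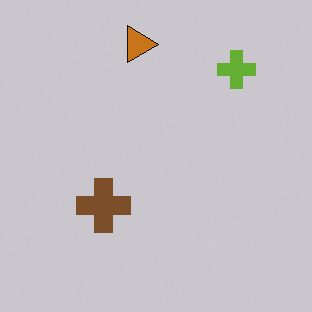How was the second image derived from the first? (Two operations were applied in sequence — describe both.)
The image was slightly darkened, then rotated 90° clockwise.

Every pixel — background and shapes alike — is uniformly darkened. The lime cross sits in the top-left of the first image and the top-right of the second — consistent with a whole-image 90° clockwise rotation.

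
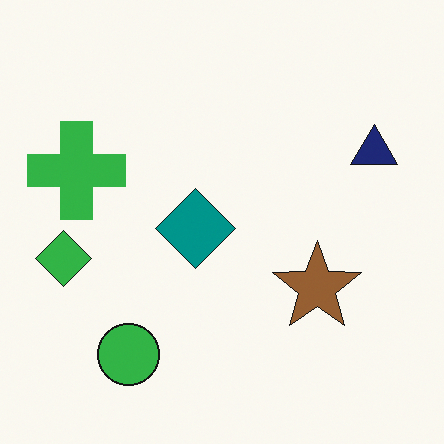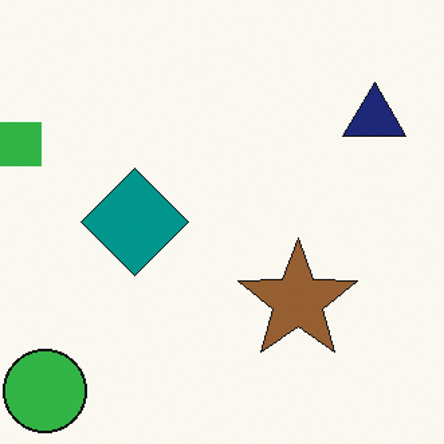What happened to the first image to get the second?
The image was cropped slightly and scaled back up.

The visible shapes are larger and the field of view is narrower; shapes near the original edges may be partly or wholly outside the frame — a crop-and-rescale.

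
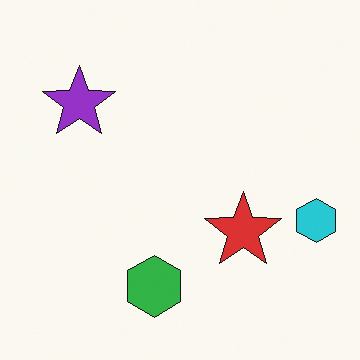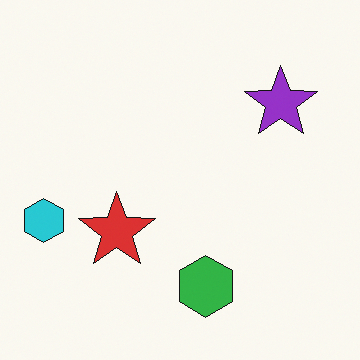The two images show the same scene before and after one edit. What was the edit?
The transformation is: flipped horizontally (left ↔ right).

The cyan hexagon is in the right of the first image and the left of the second — shapes on opposite sides of the vertical midline have swapped in a mirror flip.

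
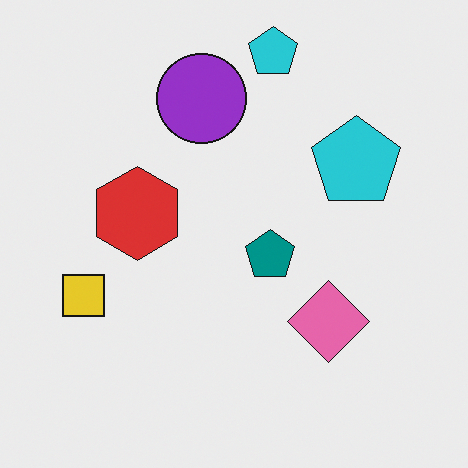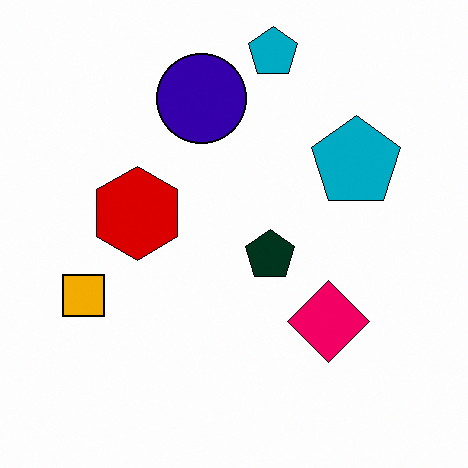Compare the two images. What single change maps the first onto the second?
It was boosted in contrast.

Tones are pushed away from mid-grey across the whole image — a global contrast change.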